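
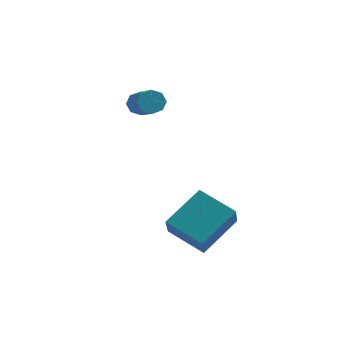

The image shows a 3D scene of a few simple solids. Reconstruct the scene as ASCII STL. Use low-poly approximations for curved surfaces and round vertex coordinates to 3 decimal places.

solid 
facet normal -0.419 -0.716 -0.558
outer loop
vertex 2.116 -2.777 -2.888
vertex 0.481 -2.384 -2.164
vertex 1.865 -1.761 -4.004
endloop
endfacet
facet normal 0.893 -0.215 -0.396
outer loop
vertex 2.759 -0.236 -2.816
vertex 2.116 -2.777 -2.888
vertex 1.865 -1.761 -4.004
endloop
endfacet
facet normal -0.419 -0.716 -0.558
outer loop
vertex 1.865 -1.761 -4.004
vertex 0.481 -2.384 -2.164
vertex 0.231 -1.368 -3.28
endloop
endfacet
facet normal -0.163 0.664 -0.730
outer loop
vertex 0.231 -1.368 -3.28
vertex 2.759 -0.236 -2.816
vertex 1.865 -1.761 -4.004
endloop
endfacet
facet normal 0.163 -0.664 0.730
outer loop
vertex 2.116 -2.777 -2.888
vertex 1.375 -0.859 -0.976
vertex 0.481 -2.384 -2.164
endloop
endfacet
facet normal 0.893 -0.215 -0.396
outer loop
vertex 3.009 -1.252 -1.7
vertex 2.116 -2.777 -2.888
vertex 2.759 -0.236 -2.816
endloop
endfacet
facet normal 0.164 -0.664 0.730
outer loop
vertex 3.009 -1.252 -1.7
vertex 1.375 -0.859 -0.976
vertex 2.116 -2.777 -2.888
endloop
endfacet
facet normal -0.893 0.215 0.396
outer loop
vertex 0.481 -2.384 -2.164
vertex 1.375 -0.859 -0.976
vertex 0.231 -1.368 -3.28
endloop
endfacet
facet normal -0.163 0.664 -0.730
outer loop
vertex 1.124 0.157 -2.092
vertex 2.759 -0.236 -2.816
vertex 0.231 -1.368 -3.28
endloop
endfacet
facet normal -0.893 0.214 0.396
outer loop
vertex 0.231 -1.368 -3.28
vertex 1.375 -0.859 -0.976
vertex 1.124 0.157 -2.092
endloop
endfacet
facet normal 0.419 0.716 0.558
outer loop
vertex 1.124 0.157 -2.092
vertex 3.009 -1.252 -1.7
vertex 2.759 -0.236 -2.816
endloop
endfacet
facet normal 0.419 0.716 0.558
outer loop
vertex 1.375 -0.859 -0.976
vertex 3.009 -1.252 -1.7
vertex 1.124 0.157 -2.092
endloop
endfacet
facet normal -0.522 0.728 -0.445
outer loop
vertex -2.221 3.532 0.937
vertex -2.674 3.472 1.371
vertex -2.149 3.817 1.319
endloop
endfacet
facet normal 0.840 0.347 -0.417
outer loop
vertex -2.221 3.532 0.937
vertex -2.149 3.817 1.319
vertex -1.214 2.127 1.794
endloop
endfacet
facet normal 0.839 0.347 -0.419
outer loop
vertex -1.214 2.127 1.794
vertex -2.149 3.817 1.319
vertex -1.141 2.412 2.176
endloop
endfacet
facet normal 0.522 -0.728 0.444
outer loop
vertex -1.214 2.127 1.794
vertex -1.141 2.412 2.176
vertex -1.666 2.068 2.229
endloop
endfacet
facet normal -0.522 0.728 -0.445
outer loop
vertex -2.149 3.817 1.319
vertex -2.674 3.472 1.371
vertex -2.384 3.9 1.731
endloop
endfacet
facet normal 0.699 0.664 0.265
outer loop
vertex -2.149 3.817 1.319
vertex -2.384 3.9 1.731
vertex -1.141 2.412 2.176
endloop
endfacet
facet normal 0.700 0.664 0.265
outer loop
vertex -1.141 2.412 2.176
vertex -2.384 3.9 1.731
vertex -1.376 2.495 2.589
endloop
endfacet
facet normal 0.522 -0.729 0.443
outer loop
vertex -1.141 2.412 2.176
vertex -1.376 2.495 2.589
vertex -1.666 2.068 2.229
endloop
endfacet
facet normal -0.522 0.728 -0.445
outer loop
vertex -2.384 3.9 1.731
vertex -2.674 3.472 1.371
vertex -2.789 3.733 1.933
endloop
endfacet
facet normal 0.151 0.592 0.792
outer loop
vertex -2.384 3.9 1.731
vertex -2.789 3.733 1.933
vertex -1.376 2.495 2.589
endloop
endfacet
facet normal 0.151 0.592 0.792
outer loop
vertex -1.376 2.495 2.589
vertex -2.789 3.733 1.933
vertex -1.781 2.328 2.791
endloop
endfacet
facet normal 0.522 -0.729 0.444
outer loop
vertex -1.376 2.495 2.589
vertex -1.781 2.328 2.791
vertex -1.666 2.068 2.229
endloop
endfacet
facet normal -0.523 0.727 -0.445
outer loop
vertex -2.789 3.733 1.933
vertex -2.674 3.472 1.371
vertex -3.126 3.413 1.806
endloop
endfacet
facet normal -0.487 0.173 0.856
outer loop
vertex -2.789 3.733 1.933
vertex -3.126 3.413 1.806
vertex -1.781 2.328 2.791
endloop
endfacet
facet normal -0.488 0.173 0.856
outer loop
vertex -1.781 2.328 2.791
vertex -3.126 3.413 1.806
vertex -2.119 2.008 2.663
endloop
endfacet
facet normal 0.522 -0.729 0.444
outer loop
vertex -1.781 2.328 2.791
vertex -2.119 2.008 2.663
vertex -1.666 2.068 2.229
endloop
endfacet
facet normal -0.522 0.728 -0.444
outer loop
vertex -3.126 3.413 1.806
vertex -2.674 3.472 1.371
vertex -3.199 3.128 1.424
endloop
endfacet
facet normal -0.839 -0.346 0.419
outer loop
vertex -3.126 3.413 1.806
vertex -3.199 3.128 1.424
vertex -2.119 2.008 2.663
endloop
endfacet
facet normal -0.840 -0.348 0.418
outer loop
vertex -2.119 2.008 2.663
vertex -3.199 3.128 1.424
vertex -2.191 1.723 2.281
endloop
endfacet
facet normal 0.522 -0.728 0.445
outer loop
vertex -2.119 2.008 2.663
vertex -2.191 1.723 2.281
vertex -1.666 2.068 2.229
endloop
endfacet
facet normal -0.522 0.729 -0.443
outer loop
vertex -3.199 3.128 1.424
vertex -2.674 3.472 1.371
vertex -2.964 3.045 1.011
endloop
endfacet
facet normal -0.700 -0.664 -0.265
outer loop
vertex -3.199 3.128 1.424
vertex -2.964 3.045 1.011
vertex -2.191 1.723 2.281
endloop
endfacet
facet normal -0.699 -0.664 -0.265
outer loop
vertex -2.191 1.723 2.281
vertex -2.964 3.045 1.011
vertex -1.956 1.64 1.869
endloop
endfacet
facet normal 0.522 -0.728 0.445
outer loop
vertex -2.191 1.723 2.281
vertex -1.956 1.64 1.869
vertex -1.666 2.068 2.229
endloop
endfacet
facet normal -0.522 0.729 -0.444
outer loop
vertex -2.964 3.045 1.011
vertex -2.674 3.472 1.371
vertex -2.559 3.212 0.809
endloop
endfacet
facet normal -0.151 -0.592 -0.792
outer loop
vertex -2.964 3.045 1.011
vertex -2.559 3.212 0.809
vertex -1.956 1.64 1.869
endloop
endfacet
facet normal -0.151 -0.592 -0.792
outer loop
vertex -1.956 1.64 1.869
vertex -2.559 3.212 0.809
vertex -1.551 1.807 1.667
endloop
endfacet
facet normal 0.522 -0.728 0.445
outer loop
vertex -1.956 1.64 1.869
vertex -1.551 1.807 1.667
vertex -1.666 2.068 2.229
endloop
endfacet
facet normal -0.522 0.729 -0.444
outer loop
vertex -2.559 3.212 0.809
vertex -2.674 3.472 1.371
vertex -2.221 3.532 0.937
endloop
endfacet
facet normal 0.488 -0.173 -0.856
outer loop
vertex -2.559 3.212 0.809
vertex -2.221 3.532 0.937
vertex -1.551 1.807 1.667
endloop
endfacet
facet normal 0.487 -0.173 -0.856
outer loop
vertex -1.551 1.807 1.667
vertex -2.221 3.532 0.937
vertex -1.214 2.127 1.794
endloop
endfacet
facet normal 0.523 -0.727 0.445
outer loop
vertex -1.551 1.807 1.667
vertex -1.214 2.127 1.794
vertex -1.666 2.068 2.229
endloop
endfacet

endsolid


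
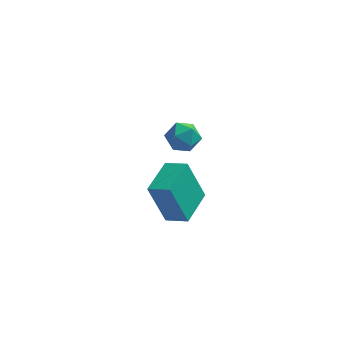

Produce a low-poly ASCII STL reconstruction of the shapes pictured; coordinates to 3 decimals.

solid 
facet normal -0.809 0.465 0.359
outer loop
vertex 2.16 1.157 1.127
vertex 1.815 0.469 1.24
vertex 2.247 0.785 1.805
endloop
endfacet
facet normal -0.218 0.843 0.491
outer loop
vertex 2.16 1.157 1.127
vertex 2.247 0.785 1.805
vertex 2.857 1.136 1.473
endloop
endfacet
facet normal 0.096 0.986 -0.134
outer loop
vertex 2.16 1.157 1.127
vertex 2.857 1.136 1.473
vertex 2.802 1.037 0.704
endloop
endfacet
facet normal -0.300 0.696 -0.652
outer loop
vertex 2.16 1.157 1.127
vertex 2.802 1.037 0.704
vertex 2.158 0.625 0.56
endloop
endfacet
facet normal -0.860 0.374 -0.348
outer loop
vertex 2.16 1.157 1.127
vertex 2.158 0.625 0.56
vertex 1.815 0.469 1.24
endloop
endfacet
facet normal 0.225 0.434 0.872
outer loop
vertex 2.857 1.136 1.473
vertex 2.247 0.785 1.805
vertex 2.942 0.435 1.8
endloop
endfacet
facet normal -0.731 -0.178 0.659
outer loop
vertex 2.247 0.785 1.805
vertex 1.815 0.469 1.24
vertex 2.298 0.023 1.656
endloop
endfacet
facet normal -0.813 -0.324 -0.484
outer loop
vertex 1.815 0.469 1.24
vertex 2.158 0.625 0.56
vertex 2.243 -0.076 0.887
endloop
endfacet
facet normal 0.092 0.197 -0.976
outer loop
vertex 2.158 0.625 0.56
vertex 2.802 1.037 0.704
vertex 2.853 0.275 0.555
endloop
endfacet
facet normal 0.733 0.666 -0.138
outer loop
vertex 2.802 1.037 0.704
vertex 2.857 1.136 1.473
vertex 3.285 0.591 1.12
endloop
endfacet
facet normal 0.300 -0.696 0.652
outer loop
vertex 2.94 -0.097 1.233
vertex 2.942 0.435 1.8
vertex 2.298 0.023 1.656
endloop
endfacet
facet normal -0.096 -0.986 0.134
outer loop
vertex 2.94 -0.097 1.233
vertex 2.298 0.023 1.656
vertex 2.243 -0.076 0.887
endloop
endfacet
facet normal 0.218 -0.843 -0.491
outer loop
vertex 2.94 -0.097 1.233
vertex 2.243 -0.076 0.887
vertex 2.853 0.275 0.555
endloop
endfacet
facet normal 0.809 -0.465 -0.359
outer loop
vertex 2.94 -0.097 1.233
vertex 2.853 0.275 0.555
vertex 3.285 0.591 1.12
endloop
endfacet
facet normal 0.860 -0.374 0.348
outer loop
vertex 2.94 -0.097 1.233
vertex 3.285 0.591 1.12
vertex 2.942 0.435 1.8
endloop
endfacet
facet normal -0.092 -0.197 0.976
outer loop
vertex 2.298 0.023 1.656
vertex 2.942 0.435 1.8
vertex 2.247 0.785 1.805
endloop
endfacet
facet normal -0.733 -0.666 0.138
outer loop
vertex 2.243 -0.076 0.887
vertex 2.298 0.023 1.656
vertex 1.815 0.469 1.24
endloop
endfacet
facet normal -0.225 -0.434 -0.872
outer loop
vertex 2.853 0.275 0.555
vertex 2.243 -0.076 0.887
vertex 2.158 0.625 0.56
endloop
endfacet
facet normal 0.731 0.178 -0.659
outer loop
vertex 3.285 0.591 1.12
vertex 2.853 0.275 0.555
vertex 2.802 1.037 0.704
endloop
endfacet
facet normal 0.813 0.324 0.484
outer loop
vertex 2.942 0.435 1.8
vertex 3.285 0.591 1.12
vertex 2.857 1.136 1.473
endloop
endfacet
facet normal -0.900 0.282 -0.332
outer loop
vertex 1.024 1.12 -2.913
vertex 1.497 2.838 -2.735
vertex 1.76 1.125 -4.901
endloop
endfacet
facet normal -0.265 -0.959 -0.100
outer loop
vertex 2.723 0.822 -4.545
vertex 1.024 1.12 -2.913
vertex 1.76 1.125 -4.901
endloop
endfacet
facet normal -0.900 0.282 -0.333
outer loop
vertex 1.76 1.125 -4.901
vertex 1.497 2.838 -2.735
vertex 2.233 2.842 -4.723
endloop
endfacet
facet normal 0.347 0.002 -0.938
outer loop
vertex 2.233 2.842 -4.723
vertex 2.723 0.822 -4.545
vertex 1.76 1.125 -4.901
endloop
endfacet
facet normal -0.347 -0.002 0.938
outer loop
vertex 1.024 1.12 -2.913
vertex 2.46 2.535 -2.379
vertex 1.497 2.838 -2.735
endloop
endfacet
facet normal -0.264 -0.959 -0.100
outer loop
vertex 1.987 0.818 -2.557
vertex 1.024 1.12 -2.913
vertex 2.723 0.822 -4.545
endloop
endfacet
facet normal -0.347 -0.002 0.938
outer loop
vertex 1.987 0.818 -2.557
vertex 2.46 2.535 -2.379
vertex 1.024 1.12 -2.913
endloop
endfacet
facet normal 0.265 0.959 0.100
outer loop
vertex 1.497 2.838 -2.735
vertex 2.46 2.535 -2.379
vertex 2.233 2.842 -4.723
endloop
endfacet
facet normal 0.347 0.002 -0.938
outer loop
vertex 3.196 2.54 -4.367
vertex 2.723 0.822 -4.545
vertex 2.233 2.842 -4.723
endloop
endfacet
facet normal 0.264 0.959 0.100
outer loop
vertex 2.233 2.842 -4.723
vertex 2.46 2.535 -2.379
vertex 3.196 2.54 -4.367
endloop
endfacet
facet normal 0.900 -0.282 0.333
outer loop
vertex 3.196 2.54 -4.367
vertex 1.987 0.818 -2.557
vertex 2.723 0.822 -4.545
endloop
endfacet
facet normal 0.900 -0.282 0.332
outer loop
vertex 2.46 2.535 -2.379
vertex 1.987 0.818 -2.557
vertex 3.196 2.54 -4.367
endloop
endfacet

endsolid


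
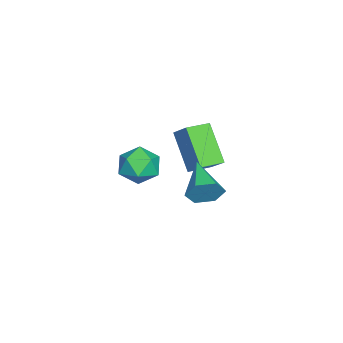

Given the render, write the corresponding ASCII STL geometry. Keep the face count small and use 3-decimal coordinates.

solid 
facet normal -0.288 0.551 0.783
outer loop
vertex -2.571 0.771 -2.337
vertex -2.397 -0.011 -1.723
vertex -1.661 0.651 -1.918
endloop
endfacet
facet normal 0.000 0.961 0.275
outer loop
vertex -2.571 0.771 -2.337
vertex -1.661 0.651 -1.918
vertex -1.739 0.928 -2.886
endloop
endfacet
facet normal -0.377 0.868 -0.323
outer loop
vertex -2.571 0.771 -2.337
vertex -1.739 0.928 -2.886
vertex -2.524 0.437 -3.288
endloop
endfacet
facet normal -0.898 0.399 -0.185
outer loop
vertex -2.571 0.771 -2.337
vertex -2.524 0.437 -3.288
vertex -2.93 -0.144 -2.569
endloop
endfacet
facet normal -0.842 0.204 0.499
outer loop
vertex -2.571 0.771 -2.337
vertex -2.93 -0.144 -2.569
vertex -2.397 -0.011 -1.723
endloop
endfacet
facet normal 0.664 0.731 0.156
outer loop
vertex -1.739 0.928 -2.886
vertex -1.661 0.651 -1.918
vertex -1.05 0.244 -2.611
endloop
endfacet
facet normal 0.199 0.067 0.978
outer loop
vertex -1.661 0.651 -1.918
vertex -2.397 -0.011 -1.723
vertex -1.456 -0.337 -1.892
endloop
endfacet
facet normal -0.698 -0.495 0.518
outer loop
vertex -2.397 -0.011 -1.723
vertex -2.93 -0.144 -2.569
vertex -2.241 -0.828 -2.294
endloop
endfacet
facet normal -0.788 -0.179 -0.589
outer loop
vertex -2.93 -0.144 -2.569
vertex -2.524 0.437 -3.288
vertex -2.319 -0.551 -3.262
endloop
endfacet
facet normal 0.054 0.579 -0.814
outer loop
vertex -2.524 0.437 -3.288
vertex -1.739 0.928 -2.886
vertex -1.583 0.111 -3.457
endloop
endfacet
facet normal 0.898 -0.399 0.185
outer loop
vertex -1.409 -0.671 -2.843
vertex -1.05 0.244 -2.611
vertex -1.456 -0.337 -1.892
endloop
endfacet
facet normal 0.377 -0.868 0.323
outer loop
vertex -1.409 -0.671 -2.843
vertex -1.456 -0.337 -1.892
vertex -2.241 -0.828 -2.294
endloop
endfacet
facet normal -0.000 -0.961 -0.275
outer loop
vertex -1.409 -0.671 -2.843
vertex -2.241 -0.828 -2.294
vertex -2.319 -0.551 -3.262
endloop
endfacet
facet normal 0.288 -0.551 -0.783
outer loop
vertex -1.409 -0.671 -2.843
vertex -2.319 -0.551 -3.262
vertex -1.583 0.111 -3.457
endloop
endfacet
facet normal 0.842 -0.204 -0.499
outer loop
vertex -1.409 -0.671 -2.843
vertex -1.583 0.111 -3.457
vertex -1.05 0.244 -2.611
endloop
endfacet
facet normal 0.788 0.179 0.589
outer loop
vertex -1.456 -0.337 -1.892
vertex -1.05 0.244 -2.611
vertex -1.661 0.651 -1.918
endloop
endfacet
facet normal -0.054 -0.579 0.814
outer loop
vertex -2.241 -0.828 -2.294
vertex -1.456 -0.337 -1.892
vertex -2.397 -0.011 -1.723
endloop
endfacet
facet normal -0.664 -0.731 -0.156
outer loop
vertex -2.319 -0.551 -3.262
vertex -2.241 -0.828 -2.294
vertex -2.93 -0.144 -2.569
endloop
endfacet
facet normal -0.199 -0.067 -0.978
outer loop
vertex -1.583 0.111 -3.457
vertex -2.319 -0.551 -3.262
vertex -2.524 0.437 -3.288
endloop
endfacet
facet normal 0.698 0.495 -0.518
outer loop
vertex -1.05 0.244 -2.611
vertex -1.583 0.111 -3.457
vertex -1.739 0.928 -2.886
endloop
endfacet
facet normal -0.694 0.713 -0.099
outer loop
vertex -4.094 2.551 -1.011
vertex -2.982 3.419 -2.567
vertex -4.664 1.888 -1.788
endloop
endfacet
facet normal -0.530 -0.413 0.741
outer loop
vertex -3.858 1.061 -1.673
vertex -4.094 2.551 -1.011
vertex -4.664 1.888 -1.788
endloop
endfacet
facet normal -0.695 0.713 -0.099
outer loop
vertex -4.664 1.888 -1.788
vertex -2.982 3.419 -2.567
vertex -3.552 2.755 -3.344
endloop
endfacet
facet normal -0.487 -0.567 -0.664
outer loop
vertex -3.552 2.755 -3.344
vertex -3.858 1.061 -1.673
vertex -4.664 1.888 -1.788
endloop
endfacet
facet normal 0.487 0.567 0.664
outer loop
vertex -4.094 2.551 -1.011
vertex -2.176 2.592 -2.452
vertex -2.982 3.419 -2.567
endloop
endfacet
facet normal -0.529 -0.413 0.741
outer loop
vertex -3.288 1.725 -0.896
vertex -4.094 2.551 -1.011
vertex -3.858 1.061 -1.673
endloop
endfacet
facet normal 0.487 0.567 0.664
outer loop
vertex -3.288 1.725 -0.896
vertex -2.176 2.592 -2.452
vertex -4.094 2.551 -1.011
endloop
endfacet
facet normal 0.529 0.413 -0.741
outer loop
vertex -2.982 3.419 -2.567
vertex -2.176 2.592 -2.452
vertex -3.552 2.755 -3.344
endloop
endfacet
facet normal -0.487 -0.567 -0.664
outer loop
vertex -2.746 1.929 -3.229
vertex -3.858 1.061 -1.673
vertex -3.552 2.755 -3.344
endloop
endfacet
facet normal 0.529 0.413 -0.741
outer loop
vertex -3.552 2.755 -3.344
vertex -2.176 2.592 -2.452
vertex -2.746 1.929 -3.229
endloop
endfacet
facet normal 0.695 -0.712 0.099
outer loop
vertex -2.746 1.929 -3.229
vertex -3.288 1.725 -0.896
vertex -3.858 1.061 -1.673
endloop
endfacet
facet normal 0.694 -0.713 0.099
outer loop
vertex -2.176 2.592 -2.452
vertex -3.288 1.725 -0.896
vertex -2.746 1.929 -3.229
endloop
endfacet
facet normal 0.871 0.373 -0.319
outer loop
vertex 2.1 3.309 -0.441
vertex 1.729 3.621 -1.09
vertex 1.791 4.057 -0.41
endloop
endfacet
facet normal -0.015 -0.048 0.999
outer loop
vertex 2.1 3.309 -0.441
vertex 1.791 4.057 -0.41
vertex 0.091 2.919 -0.49
endloop
endfacet
facet normal 0.872 0.373 -0.318
outer loop
vertex 1.791 4.057 -0.41
vertex 1.729 3.621 -1.09
vertex 1.42 4.369 -1.06
endloop
endfacet
facet normal -0.470 0.661 0.585
outer loop
vertex 1.791 4.057 -0.41
vertex 1.42 4.369 -1.06
vertex 0.091 2.919 -0.49
endloop
endfacet
facet normal 0.871 0.373 -0.319
outer loop
vertex 1.42 4.369 -1.06
vertex 1.729 3.621 -1.09
vertex 1.358 3.932 -1.739
endloop
endfacet
facet normal -0.759 0.577 -0.302
outer loop
vertex 1.42 4.369 -1.06
vertex 1.358 3.932 -1.739
vertex 0.091 2.919 -0.49
endloop
endfacet
facet normal 0.871 0.373 -0.319
outer loop
vertex 1.358 3.932 -1.739
vertex 1.729 3.621 -1.09
vertex 1.667 3.184 -1.769
endloop
endfacet
facet normal -0.594 -0.214 -0.776
outer loop
vertex 1.358 3.932 -1.739
vertex 1.667 3.184 -1.769
vertex 0.091 2.919 -0.49
endloop
endfacet
facet normal 0.871 0.373 -0.319
outer loop
vertex 1.667 3.184 -1.769
vertex 1.729 3.621 -1.09
vertex 2.038 2.873 -1.12
endloop
endfacet
facet normal -0.139 -0.922 -0.362
outer loop
vertex 1.667 3.184 -1.769
vertex 2.038 2.873 -1.12
vertex 0.091 2.919 -0.49
endloop
endfacet
facet normal 0.871 0.373 -0.319
outer loop
vertex 2.038 2.873 -1.12
vertex 1.729 3.621 -1.09
vertex 2.1 3.309 -0.441
endloop
endfacet
facet normal 0.150 -0.838 0.524
outer loop
vertex 2.038 2.873 -1.12
vertex 2.1 3.309 -0.441
vertex 0.091 2.919 -0.49
endloop
endfacet

endsolid


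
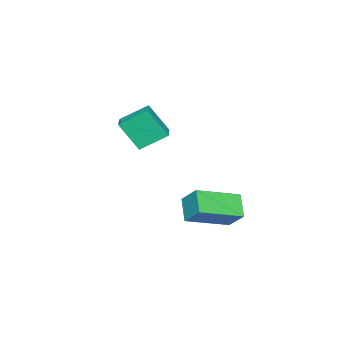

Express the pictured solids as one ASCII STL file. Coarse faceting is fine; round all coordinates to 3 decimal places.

solid 
facet normal -0.556 -0.463 0.690
outer loop
vertex -1.528 0.728 -1.769
vertex -3.157 1.805 -2.36
vertex -1.797 -0.105 -2.545
endloop
endfacet
facet normal 0.798 -0.528 0.290
outer loop
vertex -1.123 0.455 -3.38
vertex -1.528 0.728 -1.769
vertex -1.797 -0.105 -2.545
endloop
endfacet
facet normal -0.557 -0.463 0.689
outer loop
vertex -1.797 -0.105 -2.545
vertex -3.157 1.805 -2.36
vertex -3.425 0.972 -3.137
endloop
endfacet
facet normal -0.230 -0.712 -0.663
outer loop
vertex -3.425 0.972 -3.137
vertex -1.123 0.455 -3.38
vertex -1.797 -0.105 -2.545
endloop
endfacet
facet normal 0.230 0.712 0.663
outer loop
vertex -1.528 0.728 -1.769
vertex -2.483 2.365 -3.195
vertex -3.157 1.805 -2.36
endloop
endfacet
facet normal 0.798 -0.528 0.290
outer loop
vertex -0.855 1.288 -2.603
vertex -1.528 0.728 -1.769
vertex -1.123 0.455 -3.38
endloop
endfacet
facet normal 0.230 0.712 0.664
outer loop
vertex -0.855 1.288 -2.603
vertex -2.483 2.365 -3.195
vertex -1.528 0.728 -1.769
endloop
endfacet
facet normal -0.798 0.528 -0.290
outer loop
vertex -3.157 1.805 -2.36
vertex -2.483 2.365 -3.195
vertex -3.425 0.972 -3.137
endloop
endfacet
facet normal -0.230 -0.712 -0.664
outer loop
vertex -2.752 1.532 -3.971
vertex -1.123 0.455 -3.38
vertex -3.425 0.972 -3.137
endloop
endfacet
facet normal -0.798 0.528 -0.290
outer loop
vertex -3.425 0.972 -3.137
vertex -2.483 2.365 -3.195
vertex -2.752 1.532 -3.971
endloop
endfacet
facet normal 0.557 0.464 -0.689
outer loop
vertex -2.752 1.532 -3.971
vertex -0.855 1.288 -2.603
vertex -1.123 0.455 -3.38
endloop
endfacet
facet normal 0.557 0.463 -0.690
outer loop
vertex -2.483 2.365 -3.195
vertex -0.855 1.288 -2.603
vertex -2.752 1.532 -3.971
endloop
endfacet
facet normal -0.503 0.682 0.530
outer loop
vertex -4.554 -3.428 1.122
vertex -3.403 -2.728 1.314
vertex -4.837 -2.597 -0.215
endloop
endfacet
facet normal -0.846 -0.515 -0.141
outer loop
vertex -4.117 -3.572 -0.974
vertex -4.554 -3.428 1.122
vertex -4.837 -2.597 -0.215
endloop
endfacet
facet normal -0.503 0.682 0.530
outer loop
vertex -4.837 -2.597 -0.215
vertex -3.403 -2.728 1.314
vertex -3.686 -1.897 -0.024
endloop
endfacet
facet normal -0.177 0.520 -0.836
outer loop
vertex -3.686 -1.897 -0.024
vertex -4.117 -3.572 -0.974
vertex -4.837 -2.597 -0.215
endloop
endfacet
facet normal 0.177 -0.520 0.836
outer loop
vertex -4.554 -3.428 1.122
vertex -2.683 -3.703 0.555
vertex -3.403 -2.728 1.314
endloop
endfacet
facet normal -0.846 -0.515 -0.141
outer loop
vertex -3.834 -4.403 0.364
vertex -4.554 -3.428 1.122
vertex -4.117 -3.572 -0.974
endloop
endfacet
facet normal 0.177 -0.519 0.836
outer loop
vertex -3.834 -4.403 0.364
vertex -2.683 -3.703 0.555
vertex -4.554 -3.428 1.122
endloop
endfacet
facet normal 0.846 0.515 0.141
outer loop
vertex -3.403 -2.728 1.314
vertex -2.683 -3.703 0.555
vertex -3.686 -1.897 -0.024
endloop
endfacet
facet normal -0.177 0.520 -0.836
outer loop
vertex -2.966 -2.872 -0.782
vertex -4.117 -3.572 -0.974
vertex -3.686 -1.897 -0.024
endloop
endfacet
facet normal 0.846 0.515 0.141
outer loop
vertex -3.686 -1.897 -0.024
vertex -2.683 -3.703 0.555
vertex -2.966 -2.872 -0.782
endloop
endfacet
facet normal 0.503 -0.682 -0.530
outer loop
vertex -2.966 -2.872 -0.782
vertex -3.834 -4.403 0.364
vertex -4.117 -3.572 -0.974
endloop
endfacet
facet normal 0.503 -0.682 -0.531
outer loop
vertex -2.683 -3.703 0.555
vertex -3.834 -4.403 0.364
vertex -2.966 -2.872 -0.782
endloop
endfacet

endsolid


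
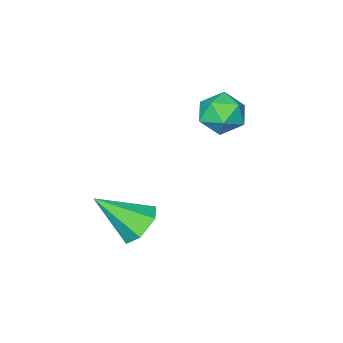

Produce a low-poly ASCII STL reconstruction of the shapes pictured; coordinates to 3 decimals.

solid 
facet normal 0.028 0.973 0.231
outer loop
vertex -1.35 2.109 -0.875
vertex -1.299 1.914 -0.059
vertex -0.598 2.002 -0.515
endloop
endfacet
facet normal 0.318 0.855 -0.410
outer loop
vertex -1.35 2.109 -0.875
vertex -0.598 2.002 -0.515
vertex -0.745 1.689 -1.282
endloop
endfacet
facet normal -0.175 0.544 -0.821
outer loop
vertex -1.35 2.109 -0.875
vertex -0.745 1.689 -1.282
vertex -1.537 1.407 -1.3
endloop
endfacet
facet normal -0.769 0.468 -0.435
outer loop
vertex -1.35 2.109 -0.875
vertex -1.537 1.407 -1.3
vertex -1.88 1.546 -0.544
endloop
endfacet
facet normal -0.645 0.734 0.216
outer loop
vertex -1.35 2.109 -0.875
vertex -1.88 1.546 -0.544
vertex -1.299 1.914 -0.059
endloop
endfacet
facet normal 0.858 0.396 -0.326
outer loop
vertex -0.745 1.689 -1.282
vertex -0.598 2.002 -0.515
vertex -0.32 1.234 -0.716
endloop
endfacet
facet normal 0.389 0.587 0.710
outer loop
vertex -0.598 2.002 -0.515
vertex -1.299 1.914 -0.059
vertex -0.663 1.373 0.04
endloop
endfacet
facet normal -0.699 0.200 0.686
outer loop
vertex -1.299 1.914 -0.059
vertex -1.88 1.546 -0.544
vertex -1.455 1.091 0.022
endloop
endfacet
facet normal -0.901 -0.230 -0.367
outer loop
vertex -1.88 1.546 -0.544
vertex -1.537 1.407 -1.3
vertex -1.602 0.778 -0.745
endloop
endfacet
facet normal 0.061 -0.109 -0.992
outer loop
vertex -1.537 1.407 -1.3
vertex -0.745 1.689 -1.282
vertex -0.901 0.866 -1.201
endloop
endfacet
facet normal 0.769 -0.468 0.435
outer loop
vertex -0.85 0.671 -0.385
vertex -0.32 1.234 -0.716
vertex -0.663 1.373 0.04
endloop
endfacet
facet normal 0.175 -0.544 0.821
outer loop
vertex -0.85 0.671 -0.385
vertex -0.663 1.373 0.04
vertex -1.455 1.091 0.022
endloop
endfacet
facet normal -0.318 -0.855 0.410
outer loop
vertex -0.85 0.671 -0.385
vertex -1.455 1.091 0.022
vertex -1.602 0.778 -0.745
endloop
endfacet
facet normal -0.028 -0.973 -0.231
outer loop
vertex -0.85 0.671 -0.385
vertex -1.602 0.778 -0.745
vertex -0.901 0.866 -1.201
endloop
endfacet
facet normal 0.645 -0.734 -0.216
outer loop
vertex -0.85 0.671 -0.385
vertex -0.901 0.866 -1.201
vertex -0.32 1.234 -0.716
endloop
endfacet
facet normal 0.901 0.230 0.367
outer loop
vertex -0.663 1.373 0.04
vertex -0.32 1.234 -0.716
vertex -0.598 2.002 -0.515
endloop
endfacet
facet normal -0.061 0.109 0.992
outer loop
vertex -1.455 1.091 0.022
vertex -0.663 1.373 0.04
vertex -1.299 1.914 -0.059
endloop
endfacet
facet normal -0.858 -0.396 0.326
outer loop
vertex -1.602 0.778 -0.745
vertex -1.455 1.091 0.022
vertex -1.88 1.546 -0.544
endloop
endfacet
facet normal -0.389 -0.587 -0.710
outer loop
vertex -0.901 0.866 -1.201
vertex -1.602 0.778 -0.745
vertex -1.537 1.407 -1.3
endloop
endfacet
facet normal 0.699 -0.200 -0.686
outer loop
vertex -0.32 1.234 -0.716
vertex -0.901 0.866 -1.201
vertex -0.745 1.689 -1.282
endloop
endfacet
facet normal -0.534 0.576 -0.619
outer loop
vertex 2.721 2.07 -3.985
vertex 2.189 1.479 -4.076
vertex 2.093 2.017 -3.492
endloop
endfacet
facet normal 0.485 0.553 0.678
outer loop
vertex 2.721 2.07 -3.985
vertex 2.093 2.017 -3.492
vertex 3.151 0.441 -2.964
endloop
endfacet
facet normal -0.533 0.577 -0.619
outer loop
vertex 2.093 2.017 -3.492
vertex 2.189 1.479 -4.076
vertex 1.561 1.426 -3.584
endloop
endfacet
facet normal -0.296 0.119 0.948
outer loop
vertex 2.093 2.017 -3.492
vertex 1.561 1.426 -3.584
vertex 3.151 0.441 -2.964
endloop
endfacet
facet normal -0.534 0.576 -0.619
outer loop
vertex 1.561 1.426 -3.584
vertex 2.189 1.479 -4.076
vertex 1.658 0.888 -4.168
endloop
endfacet
facet normal -0.589 -0.641 0.492
outer loop
vertex 1.561 1.426 -3.584
vertex 1.658 0.888 -4.168
vertex 3.151 0.441 -2.964
endloop
endfacet
facet normal -0.534 0.576 -0.619
outer loop
vertex 1.658 0.888 -4.168
vertex 2.189 1.479 -4.076
vertex 2.286 0.941 -4.661
endloop
endfacet
facet normal -0.101 -0.967 -0.233
outer loop
vertex 1.658 0.888 -4.168
vertex 2.286 0.941 -4.661
vertex 3.151 0.441 -2.964
endloop
endfacet
facet normal -0.534 0.576 -0.619
outer loop
vertex 2.286 0.941 -4.661
vertex 2.189 1.479 -4.076
vertex 2.817 1.532 -4.569
endloop
endfacet
facet normal 0.680 -0.533 -0.504
outer loop
vertex 2.286 0.941 -4.661
vertex 2.817 1.532 -4.569
vertex 3.151 0.441 -2.964
endloop
endfacet
facet normal -0.534 0.576 -0.619
outer loop
vertex 2.817 1.532 -4.569
vertex 2.189 1.479 -4.076
vertex 2.721 2.07 -3.985
endloop
endfacet
facet normal 0.973 0.226 -0.049
outer loop
vertex 2.817 1.532 -4.569
vertex 2.721 2.07 -3.985
vertex 3.151 0.441 -2.964
endloop
endfacet

endsolid


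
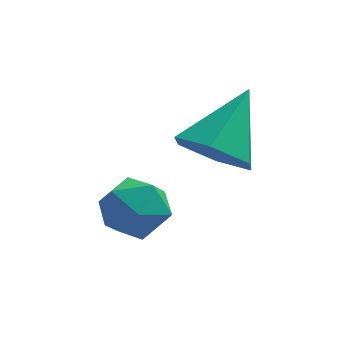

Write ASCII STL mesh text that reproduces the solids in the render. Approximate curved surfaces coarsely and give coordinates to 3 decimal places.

solid 
facet normal -0.137 0.243 0.960
outer loop
vertex -2.867 -0.332 2.203
vertex -3.174 -1.101 2.354
vertex -2.35 -0.954 2.434
endloop
endfacet
facet normal 0.416 0.600 0.684
outer loop
vertex -2.867 -0.332 2.203
vertex -2.35 -0.954 2.434
vertex -2.12 -0.42 1.826
endloop
endfacet
facet normal 0.178 0.976 0.125
outer loop
vertex -2.867 -0.332 2.203
vertex -2.12 -0.42 1.826
vertex -2.803 -0.237 1.37
endloop
endfacet
facet normal -0.521 0.852 0.057
outer loop
vertex -2.867 -0.332 2.203
vertex -2.803 -0.237 1.37
vertex -3.454 -0.657 1.696
endloop
endfacet
facet normal -0.716 0.398 0.573
outer loop
vertex -2.867 -0.332 2.203
vertex -3.454 -0.657 1.696
vertex -3.174 -1.101 2.354
endloop
endfacet
facet normal 0.888 0.122 0.443
outer loop
vertex -2.12 -0.42 1.826
vertex -2.35 -0.954 2.434
vertex -1.966 -1.243 1.744
endloop
endfacet
facet normal -0.005 -0.455 0.890
outer loop
vertex -2.35 -0.954 2.434
vertex -3.174 -1.101 2.354
vertex -2.617 -1.663 2.07
endloop
endfacet
facet normal -0.943 -0.203 0.264
outer loop
vertex -3.174 -1.101 2.354
vertex -3.454 -0.657 1.696
vertex -3.3 -1.48 1.614
endloop
endfacet
facet normal -0.627 0.529 -0.571
outer loop
vertex -3.454 -0.657 1.696
vertex -2.803 -0.237 1.37
vertex -3.07 -0.946 1.006
endloop
endfacet
facet normal 0.503 0.731 -0.460
outer loop
vertex -2.803 -0.237 1.37
vertex -2.12 -0.42 1.826
vertex -2.246 -0.799 1.086
endloop
endfacet
facet normal 0.521 -0.852 -0.057
outer loop
vertex -2.553 -1.568 1.237
vertex -1.966 -1.243 1.744
vertex -2.617 -1.663 2.07
endloop
endfacet
facet normal -0.178 -0.976 -0.125
outer loop
vertex -2.553 -1.568 1.237
vertex -2.617 -1.663 2.07
vertex -3.3 -1.48 1.614
endloop
endfacet
facet normal -0.416 -0.600 -0.684
outer loop
vertex -2.553 -1.568 1.237
vertex -3.3 -1.48 1.614
vertex -3.07 -0.946 1.006
endloop
endfacet
facet normal 0.137 -0.243 -0.960
outer loop
vertex -2.553 -1.568 1.237
vertex -3.07 -0.946 1.006
vertex -2.246 -0.799 1.086
endloop
endfacet
facet normal 0.716 -0.398 -0.573
outer loop
vertex -2.553 -1.568 1.237
vertex -2.246 -0.799 1.086
vertex -1.966 -1.243 1.744
endloop
endfacet
facet normal 0.627 -0.529 0.571
outer loop
vertex -2.617 -1.663 2.07
vertex -1.966 -1.243 1.744
vertex -2.35 -0.954 2.434
endloop
endfacet
facet normal -0.503 -0.731 0.460
outer loop
vertex -3.3 -1.48 1.614
vertex -2.617 -1.663 2.07
vertex -3.174 -1.101 2.354
endloop
endfacet
facet normal -0.888 -0.122 -0.443
outer loop
vertex -3.07 -0.946 1.006
vertex -3.3 -1.48 1.614
vertex -3.454 -0.657 1.696
endloop
endfacet
facet normal 0.005 0.455 -0.890
outer loop
vertex -2.246 -0.799 1.086
vertex -3.07 -0.946 1.006
vertex -2.803 -0.237 1.37
endloop
endfacet
facet normal 0.943 0.203 -0.264
outer loop
vertex -1.966 -1.243 1.744
vertex -2.246 -0.799 1.086
vertex -2.12 -0.42 1.826
endloop
endfacet
facet normal -0.416 -0.640 -0.646
outer loop
vertex -0.317 0.611 1.721
vertex -1.119 0.582 2.266
vertex -1.037 1.241 1.56
endloop
endfacet
facet normal 0.650 0.637 -0.415
outer loop
vertex -0.317 0.611 1.721
vertex -1.037 1.241 1.56
vertex -0.341 1.778 3.474
endloop
endfacet
facet normal -0.416 -0.640 -0.646
outer loop
vertex -1.037 1.241 1.56
vertex -1.119 0.582 2.266
vertex -1.838 1.212 2.105
endloop
endfacet
facet normal -0.175 0.963 -0.206
outer loop
vertex -1.037 1.241 1.56
vertex -1.838 1.212 2.105
vertex -0.341 1.778 3.474
endloop
endfacet
facet normal -0.416 -0.640 -0.646
outer loop
vertex -1.838 1.212 2.105
vertex -1.119 0.582 2.266
vertex -1.92 0.552 2.811
endloop
endfacet
facet normal -0.656 0.588 0.474
outer loop
vertex -1.838 1.212 2.105
vertex -1.92 0.552 2.811
vertex -0.341 1.778 3.474
endloop
endfacet
facet normal -0.416 -0.640 -0.646
outer loop
vertex -1.92 0.552 2.811
vertex -1.119 0.582 2.266
vertex -1.201 -0.078 2.972
endloop
endfacet
facet normal -0.310 -0.112 0.944
outer loop
vertex -1.92 0.552 2.811
vertex -1.201 -0.078 2.972
vertex -0.341 1.778 3.474
endloop
endfacet
facet normal -0.416 -0.640 -0.646
outer loop
vertex -1.201 -0.078 2.972
vertex -1.119 0.582 2.266
vertex -0.399 -0.049 2.427
endloop
endfacet
facet normal 0.516 -0.438 0.736
outer loop
vertex -1.201 -0.078 2.972
vertex -0.399 -0.049 2.427
vertex -0.341 1.778 3.474
endloop
endfacet
facet normal -0.416 -0.640 -0.646
outer loop
vertex -0.399 -0.049 2.427
vertex -1.119 0.582 2.266
vertex -0.317 0.611 1.721
endloop
endfacet
facet normal 0.996 -0.064 0.056
outer loop
vertex -0.399 -0.049 2.427
vertex -0.317 0.611 1.721
vertex -0.341 1.778 3.474
endloop
endfacet

endsolid


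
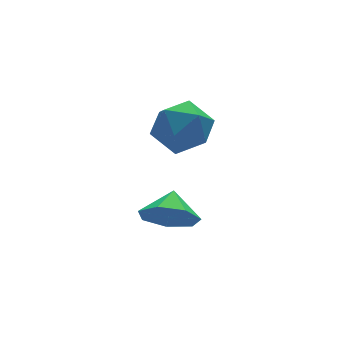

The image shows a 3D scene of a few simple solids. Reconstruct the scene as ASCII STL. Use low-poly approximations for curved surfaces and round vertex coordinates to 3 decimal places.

solid 
facet normal 0.088 0.028 0.996
outer loop
vertex 2.443 3.513 4.254
vertex 1.407 3.213 4.354
vertex 2.187 2.462 4.306
endloop
endfacet
facet normal 0.711 -0.139 0.689
outer loop
vertex 2.443 3.513 4.254
vertex 2.187 2.462 4.306
vertex 2.936 2.803 3.602
endloop
endfacet
facet normal 0.887 0.390 0.246
outer loop
vertex 2.443 3.513 4.254
vertex 2.936 2.803 3.602
vertex 2.62 3.764 3.216
endloop
endfacet
facet normal 0.373 0.885 0.278
outer loop
vertex 2.443 3.513 4.254
vertex 2.62 3.764 3.216
vertex 1.675 4.017 3.68
endloop
endfacet
facet normal -0.120 0.661 0.741
outer loop
vertex 2.443 3.513 4.254
vertex 1.675 4.017 3.68
vertex 1.407 3.213 4.354
endloop
endfacet
facet normal 0.614 -0.730 0.300
outer loop
vertex 2.936 2.803 3.602
vertex 2.187 2.462 4.306
vertex 2.205 2.063 3.3
endloop
endfacet
facet normal -0.393 -0.459 0.796
outer loop
vertex 2.187 2.462 4.306
vertex 1.407 3.213 4.354
vertex 1.26 2.316 3.764
endloop
endfacet
facet normal -0.730 0.565 0.384
outer loop
vertex 1.407 3.213 4.354
vertex 1.675 4.017 3.68
vertex 0.944 3.277 3.378
endloop
endfacet
facet normal 0.068 0.928 -0.367
outer loop
vertex 1.675 4.017 3.68
vertex 2.62 3.764 3.216
vertex 1.693 3.618 2.674
endloop
endfacet
facet normal 0.899 0.128 -0.418
outer loop
vertex 2.62 3.764 3.216
vertex 2.936 2.803 3.602
vertex 2.473 2.867 2.626
endloop
endfacet
facet normal -0.373 -0.885 -0.278
outer loop
vertex 1.437 2.567 2.726
vertex 2.205 2.063 3.3
vertex 1.26 2.316 3.764
endloop
endfacet
facet normal -0.887 -0.390 -0.246
outer loop
vertex 1.437 2.567 2.726
vertex 1.26 2.316 3.764
vertex 0.944 3.277 3.378
endloop
endfacet
facet normal -0.711 0.139 -0.689
outer loop
vertex 1.437 2.567 2.726
vertex 0.944 3.277 3.378
vertex 1.693 3.618 2.674
endloop
endfacet
facet normal -0.088 -0.028 -0.996
outer loop
vertex 1.437 2.567 2.726
vertex 1.693 3.618 2.674
vertex 2.473 2.867 2.626
endloop
endfacet
facet normal 0.120 -0.661 -0.741
outer loop
vertex 1.437 2.567 2.726
vertex 2.473 2.867 2.626
vertex 2.205 2.063 3.3
endloop
endfacet
facet normal -0.068 -0.928 0.367
outer loop
vertex 1.26 2.316 3.764
vertex 2.205 2.063 3.3
vertex 2.187 2.462 4.306
endloop
endfacet
facet normal -0.899 -0.128 0.418
outer loop
vertex 0.944 3.277 3.378
vertex 1.26 2.316 3.764
vertex 1.407 3.213 4.354
endloop
endfacet
facet normal -0.614 0.730 -0.300
outer loop
vertex 1.693 3.618 2.674
vertex 0.944 3.277 3.378
vertex 1.675 4.017 3.68
endloop
endfacet
facet normal 0.393 0.459 -0.796
outer loop
vertex 2.473 2.867 2.626
vertex 1.693 3.618 2.674
vertex 2.62 3.764 3.216
endloop
endfacet
facet normal 0.730 -0.565 -0.384
outer loop
vertex 2.205 2.063 3.3
vertex 2.473 2.867 2.626
vertex 2.936 2.803 3.602
endloop
endfacet
facet normal -0.528 -0.683 -0.504
outer loop
vertex 0.356 -0.914 2.489
vertex -0.37 -0.319 2.443
vertex 0.342 -0.423 1.838
endloop
endfacet
facet normal 0.991 0.118 0.068
outer loop
vertex 0.356 -0.914 2.489
vertex 0.342 -0.423 1.838
vertex 0.17 0.379 2.957
endloop
endfacet
facet normal -0.528 -0.684 -0.503
outer loop
vertex 0.342 -0.423 1.838
vertex -0.37 -0.319 2.443
vertex -0.209 0.146 1.642
endloop
endfacet
facet normal 0.733 0.601 -0.318
outer loop
vertex 0.342 -0.423 1.838
vertex -0.209 0.146 1.642
vertex 0.17 0.379 2.957
endloop
endfacet
facet normal -0.530 -0.683 -0.503
outer loop
vertex -0.209 0.146 1.642
vertex -0.37 -0.319 2.443
vertex -0.88 0.366 2.05
endloop
endfacet
facet normal 0.180 0.958 -0.222
outer loop
vertex -0.209 0.146 1.642
vertex -0.88 0.366 2.05
vertex 0.17 0.379 2.957
endloop
endfacet
facet normal -0.530 -0.683 -0.503
outer loop
vertex -0.88 0.366 2.05
vertex -0.37 -0.319 2.443
vertex -1.167 0.07 2.754
endloop
endfacet
facet normal -0.257 0.924 0.284
outer loop
vertex -0.88 0.366 2.05
vertex -1.167 0.07 2.754
vertex 0.17 0.379 2.957
endloop
endfacet
facet normal -0.530 -0.683 -0.502
outer loop
vertex -1.167 0.07 2.754
vertex -0.37 -0.319 2.443
vertex -0.854 -0.518 3.224
endloop
endfacet
facet normal -0.245 0.523 0.817
outer loop
vertex -1.167 0.07 2.754
vertex -0.854 -0.518 3.224
vertex 0.17 0.379 2.957
endloop
endfacet
facet normal -0.529 -0.684 -0.502
outer loop
vertex -0.854 -0.518 3.224
vertex -0.37 -0.319 2.443
vertex -0.176 -0.956 3.106
endloop
endfacet
facet normal 0.206 0.056 0.977
outer loop
vertex -0.854 -0.518 3.224
vertex -0.176 -0.956 3.106
vertex 0.17 0.379 2.957
endloop
endfacet
facet normal -0.529 -0.684 -0.502
outer loop
vertex -0.176 -0.956 3.106
vertex -0.37 -0.319 2.443
vertex 0.356 -0.914 2.489
endloop
endfacet
facet normal 0.756 -0.124 0.643
outer loop
vertex -0.176 -0.956 3.106
vertex 0.356 -0.914 2.489
vertex 0.17 0.379 2.957
endloop
endfacet

endsolid


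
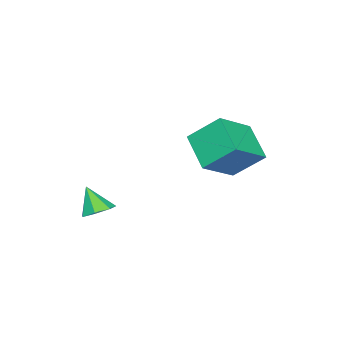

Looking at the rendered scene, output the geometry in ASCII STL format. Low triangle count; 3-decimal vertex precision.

solid 
facet normal -0.493 -0.644 0.585
outer loop
vertex -2.915 1.467 0.373
vertex -3.232 2.793 1.564
vertex -4.645 1.919 -0.589
endloop
endfacet
facet normal 0.175 -0.732 -0.658
outer loop
vertex -3.688 3.167 -1.724
vertex -2.915 1.467 0.373
vertex -4.645 1.919 -0.589
endloop
endfacet
facet normal -0.493 -0.644 0.585
outer loop
vertex -4.645 1.919 -0.589
vertex -3.232 2.793 1.564
vertex -4.962 3.244 0.602
endloop
endfacet
facet normal -0.852 0.222 -0.474
outer loop
vertex -4.962 3.244 0.602
vertex -3.688 3.167 -1.724
vertex -4.645 1.919 -0.589
endloop
endfacet
facet normal 0.852 -0.222 0.474
outer loop
vertex -2.915 1.467 0.373
vertex -2.275 4.041 0.429
vertex -3.232 2.793 1.564
endloop
endfacet
facet normal 0.175 -0.732 -0.658
outer loop
vertex -1.958 2.716 -0.762
vertex -2.915 1.467 0.373
vertex -3.688 3.167 -1.724
endloop
endfacet
facet normal 0.852 -0.222 0.474
outer loop
vertex -1.958 2.716 -0.762
vertex -2.275 4.041 0.429
vertex -2.915 1.467 0.373
endloop
endfacet
facet normal -0.175 0.732 0.658
outer loop
vertex -3.232 2.793 1.564
vertex -2.275 4.041 0.429
vertex -4.962 3.244 0.602
endloop
endfacet
facet normal -0.852 0.222 -0.474
outer loop
vertex -4.005 4.493 -0.533
vertex -3.688 3.167 -1.724
vertex -4.962 3.244 0.602
endloop
endfacet
facet normal -0.175 0.732 0.658
outer loop
vertex -4.962 3.244 0.602
vertex -2.275 4.041 0.429
vertex -4.005 4.493 -0.533
endloop
endfacet
facet normal 0.493 0.644 -0.585
outer loop
vertex -4.005 4.493 -0.533
vertex -1.958 2.716 -0.762
vertex -3.688 3.167 -1.724
endloop
endfacet
facet normal 0.493 0.644 -0.585
outer loop
vertex -2.275 4.041 0.429
vertex -1.958 2.716 -0.762
vertex -4.005 4.493 -0.533
endloop
endfacet
facet normal 0.088 0.473 -0.877
outer loop
vertex -0.36 -1.92 -3.931
vertex -1.058 -1.61 -3.834
vertex -0.375 -1.331 -3.615
endloop
endfacet
facet normal 0.853 -0.230 0.469
outer loop
vertex -0.36 -1.92 -3.931
vertex -0.375 -1.331 -3.615
vertex -1.182 -2.27 -2.606
endloop
endfacet
facet normal 0.089 0.471 -0.877
outer loop
vertex -0.375 -1.331 -3.615
vertex -1.058 -1.61 -3.834
vertex -0.904 -0.952 -3.465
endloop
endfacet
facet normal 0.502 0.396 0.769
outer loop
vertex -0.375 -1.331 -3.615
vertex -0.904 -0.952 -3.465
vertex -1.182 -2.27 -2.606
endloop
endfacet
facet normal 0.088 0.472 -0.877
outer loop
vertex -0.904 -0.952 -3.465
vertex -1.058 -1.61 -3.834
vertex -1.55 -1.068 -3.592
endloop
endfacet
facet normal -0.256 0.565 0.784
outer loop
vertex -0.904 -0.952 -3.465
vertex -1.55 -1.068 -3.592
vertex -1.182 -2.27 -2.606
endloop
endfacet
facet normal 0.089 0.472 -0.877
outer loop
vertex -1.55 -1.068 -3.592
vertex -1.058 -1.61 -3.834
vertex -1.825 -1.592 -3.902
endloop
endfacet
facet normal -0.852 0.150 0.501
outer loop
vertex -1.55 -1.068 -3.592
vertex -1.825 -1.592 -3.902
vertex -1.182 -2.27 -2.606
endloop
endfacet
facet normal 0.089 0.472 -0.877
outer loop
vertex -1.825 -1.592 -3.902
vertex -1.058 -1.61 -3.834
vertex -1.523 -2.129 -4.16
endloop
endfacet
facet normal -0.835 -0.534 0.135
outer loop
vertex -1.825 -1.592 -3.902
vertex -1.523 -2.129 -4.16
vertex -1.182 -2.27 -2.606
endloop
endfacet
facet normal 0.088 0.472 -0.877
outer loop
vertex -1.523 -2.129 -4.16
vertex -1.058 -1.61 -3.834
vertex -0.871 -2.275 -4.173
endloop
endfacet
facet normal -0.219 -0.975 -0.040
outer loop
vertex -1.523 -2.129 -4.16
vertex -0.871 -2.275 -4.173
vertex -1.182 -2.27 -2.606
endloop
endfacet
facet normal 0.088 0.472 -0.877
outer loop
vertex -0.871 -2.275 -4.173
vertex -1.058 -1.61 -3.834
vertex -0.36 -1.92 -3.931
endloop
endfacet
facet normal 0.532 -0.840 0.108
outer loop
vertex -0.871 -2.275 -4.173
vertex -0.36 -1.92 -3.931
vertex -1.182 -2.27 -2.606
endloop
endfacet

endsolid


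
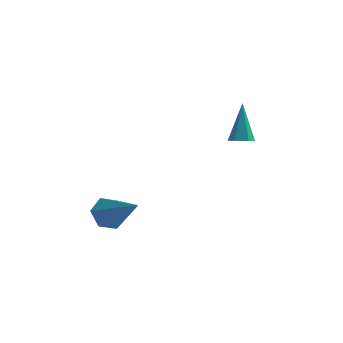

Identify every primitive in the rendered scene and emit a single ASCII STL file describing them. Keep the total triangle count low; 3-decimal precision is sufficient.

solid 
facet normal -0.768 0.363 -0.527
outer loop
vertex -1.611 -2.719 -0.077
vertex -2.069 -3.267 0.213
vertex -1.999 -2.592 0.576
endloop
endfacet
facet normal 0.617 0.755 0.220
outer loop
vertex -1.611 -2.719 -0.077
vertex -1.999 -2.592 0.576
vertex -0.531 -3.993 1.267
endloop
endfacet
facet normal -0.769 0.363 -0.527
outer loop
vertex -1.999 -2.592 0.576
vertex -2.069 -3.267 0.213
vertex -2.456 -3.139 0.866
endloop
endfacet
facet normal 0.017 0.457 0.889
outer loop
vertex -1.999 -2.592 0.576
vertex -2.456 -3.139 0.866
vertex -0.531 -3.993 1.267
endloop
endfacet
facet normal -0.769 0.362 -0.527
outer loop
vertex -2.456 -3.139 0.866
vertex -2.069 -3.267 0.213
vertex -2.526 -3.815 0.503
endloop
endfacet
facet normal -0.358 -0.413 0.838
outer loop
vertex -2.456 -3.139 0.866
vertex -2.526 -3.815 0.503
vertex -0.531 -3.993 1.267
endloop
endfacet
facet normal -0.769 0.363 -0.526
outer loop
vertex -2.526 -3.815 0.503
vertex -2.069 -3.267 0.213
vertex -2.139 -3.942 -0.15
endloop
endfacet
facet normal -0.131 -0.985 0.114
outer loop
vertex -2.526 -3.815 0.503
vertex -2.139 -3.942 -0.15
vertex -0.531 -3.993 1.267
endloop
endfacet
facet normal -0.768 0.363 -0.528
outer loop
vertex -2.139 -3.942 -0.15
vertex -2.069 -3.267 0.213
vertex -1.681 -3.395 -0.44
endloop
endfacet
facet normal 0.468 -0.687 -0.556
outer loop
vertex -2.139 -3.942 -0.15
vertex -1.681 -3.395 -0.44
vertex -0.531 -3.993 1.267
endloop
endfacet
facet normal -0.768 0.363 -0.528
outer loop
vertex -1.681 -3.395 -0.44
vertex -2.069 -3.267 0.213
vertex -1.611 -2.719 -0.077
endloop
endfacet
facet normal 0.844 0.183 -0.504
outer loop
vertex -1.681 -3.395 -0.44
vertex -1.611 -2.719 -0.077
vertex -0.531 -3.993 1.267
endloop
endfacet
facet normal 0.136 -0.381 -0.914
outer loop
vertex 1.581 1.233 2.76
vertex 1.185 1.504 2.588
vertex 1.654 1.703 2.575
endloop
endfacet
facet normal 0.920 0.011 0.391
outer loop
vertex 1.581 1.233 2.76
vertex 1.654 1.703 2.575
vertex 0.935 2.196 4.252
endloop
endfacet
facet normal 0.136 -0.381 -0.914
outer loop
vertex 1.654 1.703 2.575
vertex 1.185 1.504 2.588
vertex 1.258 1.974 2.403
endloop
endfacet
facet normal 0.565 0.825 -0.000
outer loop
vertex 1.654 1.703 2.575
vertex 1.258 1.974 2.403
vertex 0.935 2.196 4.252
endloop
endfacet
facet normal 0.136 -0.381 -0.914
outer loop
vertex 1.258 1.974 2.403
vertex 1.185 1.504 2.588
vertex 0.788 1.775 2.416
endloop
endfacet
facet normal -0.388 0.905 -0.176
outer loop
vertex 1.258 1.974 2.403
vertex 0.788 1.775 2.416
vertex 0.935 2.196 4.252
endloop
endfacet
facet normal 0.137 -0.380 -0.915
outer loop
vertex 0.788 1.775 2.416
vertex 1.185 1.504 2.588
vertex 0.715 1.305 2.6
endloop
endfacet
facet normal -0.985 0.169 0.040
outer loop
vertex 0.788 1.775 2.416
vertex 0.715 1.305 2.6
vertex 0.935 2.196 4.252
endloop
endfacet
facet normal 0.137 -0.380 -0.915
outer loop
vertex 0.715 1.305 2.6
vertex 1.185 1.504 2.588
vertex 1.112 1.034 2.772
endloop
endfacet
facet normal -0.629 -0.646 0.432
outer loop
vertex 0.715 1.305 2.6
vertex 1.112 1.034 2.772
vertex 0.935 2.196 4.252
endloop
endfacet
facet normal 0.138 -0.380 -0.915
outer loop
vertex 1.112 1.034 2.772
vertex 1.185 1.504 2.588
vertex 1.581 1.233 2.76
endloop
endfacet
facet normal 0.323 -0.725 0.608
outer loop
vertex 1.112 1.034 2.772
vertex 1.581 1.233 2.76
vertex 0.935 2.196 4.252
endloop
endfacet

endsolid


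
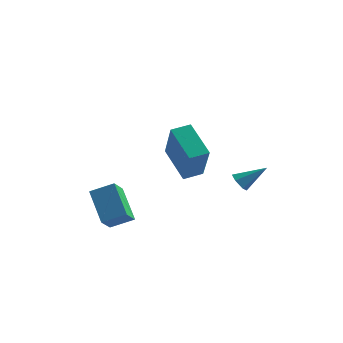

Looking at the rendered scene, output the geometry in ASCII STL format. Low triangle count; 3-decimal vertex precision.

solid 
facet normal -0.734 -0.349 -0.583
outer loop
vertex 1.638 3.123 -3.007
vertex 1.353 3.53 -2.892
vertex 1.667 3.543 -3.295
endloop
endfacet
facet normal 0.868 -0.320 -0.380
outer loop
vertex 1.638 3.123 -3.007
vertex 1.667 3.543 -3.295
vertex 2.367 4.01 -2.088
endloop
endfacet
facet normal -0.734 -0.347 -0.583
outer loop
vertex 1.667 3.543 -3.295
vertex 1.353 3.53 -2.892
vertex 1.383 3.951 -3.18
endloop
endfacet
facet normal 0.593 0.573 -0.566
outer loop
vertex 1.667 3.543 -3.295
vertex 1.383 3.951 -3.18
vertex 2.367 4.01 -2.088
endloop
endfacet
facet normal -0.734 -0.347 -0.584
outer loop
vertex 1.383 3.951 -3.18
vertex 1.353 3.53 -2.892
vertex 1.069 3.938 -2.778
endloop
endfacet
facet normal -0.051 0.999 -0.008
outer loop
vertex 1.383 3.951 -3.18
vertex 1.069 3.938 -2.778
vertex 2.367 4.01 -2.088
endloop
endfacet
facet normal -0.734 -0.348 -0.583
outer loop
vertex 1.069 3.938 -2.778
vertex 1.353 3.53 -2.892
vertex 1.04 3.517 -2.49
endloop
endfacet
facet normal -0.420 0.532 0.735
outer loop
vertex 1.069 3.938 -2.778
vertex 1.04 3.517 -2.49
vertex 2.367 4.01 -2.088
endloop
endfacet
facet normal -0.734 -0.348 -0.583
outer loop
vertex 1.04 3.517 -2.49
vertex 1.353 3.53 -2.892
vertex 1.324 3.11 -2.605
endloop
endfacet
facet normal -0.145 -0.361 0.921
outer loop
vertex 1.04 3.517 -2.49
vertex 1.324 3.11 -2.605
vertex 2.367 4.01 -2.088
endloop
endfacet
facet normal -0.733 -0.348 -0.584
outer loop
vertex 1.324 3.11 -2.605
vertex 1.353 3.53 -2.892
vertex 1.638 3.123 -3.007
endloop
endfacet
facet normal 0.499 -0.787 0.364
outer loop
vertex 1.324 3.11 -2.605
vertex 1.638 3.123 -3.007
vertex 2.367 4.01 -2.088
endloop
endfacet
facet normal -0.521 0.533 0.666
outer loop
vertex -2.096 -1.354 -1.455
vertex -2.082 -0.56 -2.079
vertex -3.009 -1.688 -1.902
endloop
endfacet
facet normal -0.015 -0.786 0.618
outer loop
vertex -2.118 -2.6 -3.041
vertex -2.096 -1.354 -1.455
vertex -3.009 -1.688 -1.902
endloop
endfacet
facet normal -0.521 0.533 0.666
outer loop
vertex -3.009 -1.688 -1.902
vertex -2.082 -0.56 -2.079
vertex -2.995 -0.894 -2.526
endloop
endfacet
facet normal -0.853 -0.313 -0.417
outer loop
vertex -2.995 -0.894 -2.526
vertex -2.118 -2.6 -3.041
vertex -3.009 -1.688 -1.902
endloop
endfacet
facet normal 0.853 0.313 0.417
outer loop
vertex -2.096 -1.354 -1.455
vertex -1.191 -1.472 -3.218
vertex -2.082 -0.56 -2.079
endloop
endfacet
facet normal -0.015 -0.786 0.618
outer loop
vertex -1.205 -2.266 -2.594
vertex -2.096 -1.354 -1.455
vertex -2.118 -2.6 -3.041
endloop
endfacet
facet normal 0.853 0.313 0.417
outer loop
vertex -1.205 -2.266 -2.594
vertex -1.191 -1.472 -3.218
vertex -2.096 -1.354 -1.455
endloop
endfacet
facet normal 0.015 0.786 -0.618
outer loop
vertex -2.082 -0.56 -2.079
vertex -1.191 -1.472 -3.218
vertex -2.995 -0.894 -2.526
endloop
endfacet
facet normal -0.853 -0.313 -0.417
outer loop
vertex -2.104 -1.806 -3.665
vertex -2.118 -2.6 -3.041
vertex -2.995 -0.894 -2.526
endloop
endfacet
facet normal 0.015 0.786 -0.618
outer loop
vertex -2.995 -0.894 -2.526
vertex -1.191 -1.472 -3.218
vertex -2.104 -1.806 -3.665
endloop
endfacet
facet normal 0.521 -0.533 -0.666
outer loop
vertex -2.104 -1.806 -3.665
vertex -1.205 -2.266 -2.594
vertex -2.118 -2.6 -3.041
endloop
endfacet
facet normal 0.521 -0.533 -0.666
outer loop
vertex -1.191 -1.472 -3.218
vertex -1.205 -2.266 -2.594
vertex -2.104 -1.806 -3.665
endloop
endfacet
facet normal -0.316 0.527 -0.789
outer loop
vertex -0.871 0.925 -0.415
vertex -0.264 1.516 -0.263
vertex 0.227 0.059 -1.433
endloop
endfacet
facet normal -0.706 -0.686 -0.177
outer loop
vertex 0.904 -1.076 0.263
vertex -0.871 0.925 -0.415
vertex 0.227 0.059 -1.433
endloop
endfacet
facet normal -0.315 0.527 -0.789
outer loop
vertex 0.227 0.059 -1.433
vertex -0.264 1.516 -0.263
vertex 0.834 0.649 -1.281
endloop
endfacet
facet normal 0.634 -0.501 -0.589
outer loop
vertex 0.834 0.649 -1.281
vertex 0.904 -1.076 0.263
vertex 0.227 0.059 -1.433
endloop
endfacet
facet normal -0.635 0.501 0.588
outer loop
vertex -0.871 0.925 -0.415
vertex 0.413 0.381 1.433
vertex -0.264 1.516 -0.263
endloop
endfacet
facet normal -0.706 -0.686 -0.177
outer loop
vertex -0.194 -0.209 1.281
vertex -0.871 0.925 -0.415
vertex 0.904 -1.076 0.263
endloop
endfacet
facet normal -0.635 0.501 0.588
outer loop
vertex -0.194 -0.209 1.281
vertex 0.413 0.381 1.433
vertex -0.871 0.925 -0.415
endloop
endfacet
facet normal 0.706 0.686 0.177
outer loop
vertex -0.264 1.516 -0.263
vertex 0.413 0.381 1.433
vertex 0.834 0.649 -1.281
endloop
endfacet
facet normal 0.635 -0.501 -0.588
outer loop
vertex 1.511 -0.485 0.415
vertex 0.904 -1.076 0.263
vertex 0.834 0.649 -1.281
endloop
endfacet
facet normal 0.705 0.686 0.177
outer loop
vertex 0.834 0.649 -1.281
vertex 0.413 0.381 1.433
vertex 1.511 -0.485 0.415
endloop
endfacet
facet normal 0.316 -0.527 0.789
outer loop
vertex 1.511 -0.485 0.415
vertex -0.194 -0.209 1.281
vertex 0.904 -1.076 0.263
endloop
endfacet
facet normal 0.315 -0.528 0.789
outer loop
vertex 0.413 0.381 1.433
vertex -0.194 -0.209 1.281
vertex 1.511 -0.485 0.415
endloop
endfacet

endsolid


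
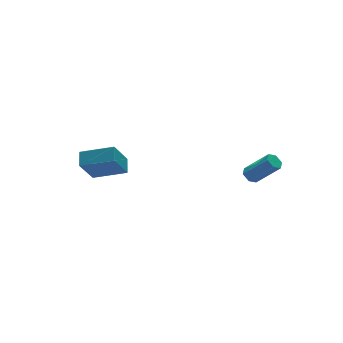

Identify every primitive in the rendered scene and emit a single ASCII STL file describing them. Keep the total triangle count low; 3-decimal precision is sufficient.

solid 
facet normal -0.497 0.472 -0.728
outer loop
vertex 2.547 -1.709 0.454
vertex 2.095 -1.767 0.725
vertex 2.395 -1.337 0.799
endloop
endfacet
facet normal 0.819 0.533 -0.214
outer loop
vertex 2.547 -1.709 0.454
vertex 2.395 -1.337 0.799
vertex 3.457 -2.575 1.784
endloop
endfacet
facet normal 0.819 0.533 -0.213
outer loop
vertex 3.457 -2.575 1.784
vertex 2.395 -1.337 0.799
vertex 3.305 -2.203 2.13
endloop
endfacet
facet normal 0.497 -0.473 0.727
outer loop
vertex 3.457 -2.575 1.784
vertex 3.305 -2.203 2.13
vertex 3.005 -2.633 2.055
endloop
endfacet
facet normal -0.498 0.472 -0.727
outer loop
vertex 2.395 -1.337 0.799
vertex 2.095 -1.767 0.725
vertex 1.944 -1.395 1.07
endloop
endfacet
facet normal 0.163 0.874 0.458
outer loop
vertex 2.395 -1.337 0.799
vertex 1.944 -1.395 1.07
vertex 3.305 -2.203 2.13
endloop
endfacet
facet normal 0.163 0.874 0.458
outer loop
vertex 3.305 -2.203 2.13
vertex 1.944 -1.395 1.07
vertex 2.854 -2.261 2.401
endloop
endfacet
facet normal 0.498 -0.474 0.727
outer loop
vertex 3.305 -2.203 2.13
vertex 2.854 -2.261 2.401
vertex 3.005 -2.633 2.055
endloop
endfacet
facet normal -0.497 0.473 -0.728
outer loop
vertex 1.944 -1.395 1.07
vertex 2.095 -1.767 0.725
vertex 1.643 -1.825 0.996
endloop
endfacet
facet normal -0.656 0.344 0.672
outer loop
vertex 1.944 -1.395 1.07
vertex 1.643 -1.825 0.996
vertex 2.854 -2.261 2.401
endloop
endfacet
facet normal -0.657 0.342 0.672
outer loop
vertex 2.854 -2.261 2.401
vertex 1.643 -1.825 0.996
vertex 2.553 -2.691 2.326
endloop
endfacet
facet normal 0.497 -0.474 0.727
outer loop
vertex 2.854 -2.261 2.401
vertex 2.553 -2.691 2.326
vertex 3.005 -2.633 2.055
endloop
endfacet
facet normal -0.497 0.473 -0.727
outer loop
vertex 1.643 -1.825 0.996
vertex 2.095 -1.767 0.725
vertex 1.795 -2.197 0.65
endloop
endfacet
facet normal -0.819 -0.533 0.213
outer loop
vertex 1.643 -1.825 0.996
vertex 1.795 -2.197 0.65
vertex 2.553 -2.691 2.326
endloop
endfacet
facet normal -0.819 -0.533 0.213
outer loop
vertex 2.553 -2.691 2.326
vertex 1.795 -2.197 0.65
vertex 2.705 -3.063 1.981
endloop
endfacet
facet normal 0.497 -0.472 0.728
outer loop
vertex 2.553 -2.691 2.326
vertex 2.705 -3.063 1.981
vertex 3.005 -2.633 2.055
endloop
endfacet
facet normal -0.498 0.474 -0.727
outer loop
vertex 1.795 -2.197 0.65
vertex 2.095 -1.767 0.725
vertex 2.246 -2.139 0.379
endloop
endfacet
facet normal -0.163 -0.874 -0.458
outer loop
vertex 1.795 -2.197 0.65
vertex 2.246 -2.139 0.379
vertex 2.705 -3.063 1.981
endloop
endfacet
facet normal -0.163 -0.874 -0.458
outer loop
vertex 2.705 -3.063 1.981
vertex 2.246 -2.139 0.379
vertex 3.156 -3.005 1.71
endloop
endfacet
facet normal 0.498 -0.472 0.727
outer loop
vertex 2.705 -3.063 1.981
vertex 3.156 -3.005 1.71
vertex 3.005 -2.633 2.055
endloop
endfacet
facet normal -0.497 0.474 -0.727
outer loop
vertex 2.246 -2.139 0.379
vertex 2.095 -1.767 0.725
vertex 2.547 -1.709 0.454
endloop
endfacet
facet normal 0.657 -0.343 -0.672
outer loop
vertex 2.246 -2.139 0.379
vertex 2.547 -1.709 0.454
vertex 3.156 -3.005 1.71
endloop
endfacet
facet normal 0.656 -0.343 -0.672
outer loop
vertex 3.156 -3.005 1.71
vertex 2.547 -1.709 0.454
vertex 3.457 -2.575 1.784
endloop
endfacet
facet normal 0.497 -0.473 0.728
outer loop
vertex 3.156 -3.005 1.71
vertex 3.457 -2.575 1.784
vertex 3.005 -2.633 2.055
endloop
endfacet
facet normal -0.510 -0.275 0.815
outer loop
vertex -3.634 2.274 1.086
vertex -3.277 3.058 1.574
vertex -5.141 3.325 0.498
endloop
endfacet
facet normal -0.360 -0.792 -0.493
outer loop
vertex -4.183 3.842 -1.034
vertex -3.634 2.274 1.086
vertex -5.141 3.325 0.498
endloop
endfacet
facet normal -0.510 -0.276 0.815
outer loop
vertex -5.141 3.325 0.498
vertex -3.277 3.058 1.574
vertex -4.785 4.109 0.986
endloop
endfacet
facet normal -0.781 0.545 -0.305
outer loop
vertex -4.785 4.109 0.986
vertex -4.183 3.842 -1.034
vertex -5.141 3.325 0.498
endloop
endfacet
facet normal 0.781 -0.545 0.304
outer loop
vertex -3.634 2.274 1.086
vertex -2.319 3.575 0.042
vertex -3.277 3.058 1.574
endloop
endfacet
facet normal -0.360 -0.792 -0.493
outer loop
vertex -2.675 2.791 -0.446
vertex -3.634 2.274 1.086
vertex -4.183 3.842 -1.034
endloop
endfacet
facet normal 0.781 -0.545 0.305
outer loop
vertex -2.675 2.791 -0.446
vertex -2.319 3.575 0.042
vertex -3.634 2.274 1.086
endloop
endfacet
facet normal 0.360 0.792 0.493
outer loop
vertex -3.277 3.058 1.574
vertex -2.319 3.575 0.042
vertex -4.785 4.109 0.986
endloop
endfacet
facet normal -0.781 0.545 -0.305
outer loop
vertex -3.826 4.626 -0.546
vertex -4.183 3.842 -1.034
vertex -4.785 4.109 0.986
endloop
endfacet
facet normal 0.360 0.792 0.493
outer loop
vertex -4.785 4.109 0.986
vertex -2.319 3.575 0.042
vertex -3.826 4.626 -0.546
endloop
endfacet
facet normal 0.510 0.275 -0.815
outer loop
vertex -3.826 4.626 -0.546
vertex -2.675 2.791 -0.446
vertex -4.183 3.842 -1.034
endloop
endfacet
facet normal 0.510 0.276 -0.815
outer loop
vertex -2.319 3.575 0.042
vertex -2.675 2.791 -0.446
vertex -3.826 4.626 -0.546
endloop
endfacet

endsolid


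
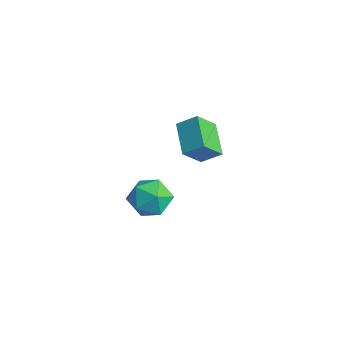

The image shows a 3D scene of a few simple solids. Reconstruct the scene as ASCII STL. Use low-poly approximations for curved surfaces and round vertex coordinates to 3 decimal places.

solid 
facet normal -0.519 -0.640 -0.567
outer loop
vertex 2.128 0.893 1.613
vertex 0.95 1.377 2.145
vertex 2.073 1.68 0.776
endloop
endfacet
facet normal 0.853 -0.351 -0.386
outer loop
vertex 2.53 2.243 1.275
vertex 2.128 0.893 1.613
vertex 2.073 1.68 0.776
endloop
endfacet
facet normal -0.519 -0.640 -0.567
outer loop
vertex 2.073 1.68 0.776
vertex 0.95 1.377 2.145
vertex 0.895 2.164 1.308
endloop
endfacet
facet normal -0.048 0.684 -0.728
outer loop
vertex 0.895 2.164 1.308
vertex 2.53 2.243 1.275
vertex 2.073 1.68 0.776
endloop
endfacet
facet normal 0.048 -0.684 0.728
outer loop
vertex 2.128 0.893 1.613
vertex 1.407 1.94 2.644
vertex 0.95 1.377 2.145
endloop
endfacet
facet normal 0.853 -0.351 -0.386
outer loop
vertex 2.585 1.456 2.112
vertex 2.128 0.893 1.613
vertex 2.53 2.243 1.275
endloop
endfacet
facet normal 0.048 -0.684 0.728
outer loop
vertex 2.585 1.456 2.112
vertex 1.407 1.94 2.644
vertex 2.128 0.893 1.613
endloop
endfacet
facet normal -0.853 0.351 0.386
outer loop
vertex 0.95 1.377 2.145
vertex 1.407 1.94 2.644
vertex 0.895 2.164 1.308
endloop
endfacet
facet normal -0.048 0.684 -0.728
outer loop
vertex 1.352 2.727 1.807
vertex 2.53 2.243 1.275
vertex 0.895 2.164 1.308
endloop
endfacet
facet normal -0.853 0.351 0.386
outer loop
vertex 0.895 2.164 1.308
vertex 1.407 1.94 2.644
vertex 1.352 2.727 1.807
endloop
endfacet
facet normal 0.519 0.640 0.567
outer loop
vertex 1.352 2.727 1.807
vertex 2.585 1.456 2.112
vertex 2.53 2.243 1.275
endloop
endfacet
facet normal 0.519 0.640 0.567
outer loop
vertex 1.407 1.94 2.644
vertex 2.585 1.456 2.112
vertex 1.352 2.727 1.807
endloop
endfacet
facet normal -0.627 0.614 0.479
outer loop
vertex -0.378 1.646 -2.5
vertex -0.8 0.925 -2.128
vertex -0.092 1.312 -1.698
endloop
endfacet
facet normal 0.008 0.924 0.382
outer loop
vertex -0.378 1.646 -2.5
vertex -0.092 1.312 -1.698
vertex 0.517 1.568 -2.33
endloop
endfacet
facet normal 0.142 0.937 -0.319
outer loop
vertex -0.378 1.646 -2.5
vertex 0.517 1.568 -2.33
vertex 0.186 1.339 -3.151
endloop
endfacet
facet normal -0.410 0.635 -0.655
outer loop
vertex -0.378 1.646 -2.5
vertex 0.186 1.339 -3.151
vertex -0.628 0.942 -3.027
endloop
endfacet
facet normal -0.886 0.435 -0.161
outer loop
vertex -0.378 1.646 -2.5
vertex -0.628 0.942 -3.027
vertex -0.8 0.925 -2.128
endloop
endfacet
facet normal 0.503 0.515 0.694
outer loop
vertex 0.517 1.568 -2.33
vertex -0.092 1.312 -1.698
vertex 0.648 0.798 -1.853
endloop
endfacet
facet normal -0.524 0.014 0.851
outer loop
vertex -0.092 1.312 -1.698
vertex -0.8 0.925 -2.128
vertex -0.166 0.401 -1.729
endloop
endfacet
facet normal -0.943 -0.275 -0.186
outer loop
vertex -0.8 0.925 -2.128
vertex -0.628 0.942 -3.027
vertex -0.497 0.172 -2.55
endloop
endfacet
facet normal -0.173 0.048 -0.984
outer loop
vertex -0.628 0.942 -3.027
vertex 0.186 1.339 -3.151
vertex 0.112 0.428 -3.182
endloop
endfacet
facet normal 0.720 0.536 -0.440
outer loop
vertex 0.186 1.339 -3.151
vertex 0.517 1.568 -2.33
vertex 0.82 0.815 -2.752
endloop
endfacet
facet normal 0.410 -0.635 0.655
outer loop
vertex 0.398 0.094 -2.38
vertex 0.648 0.798 -1.853
vertex -0.166 0.401 -1.729
endloop
endfacet
facet normal -0.142 -0.937 0.319
outer loop
vertex 0.398 0.094 -2.38
vertex -0.166 0.401 -1.729
vertex -0.497 0.172 -2.55
endloop
endfacet
facet normal -0.008 -0.924 -0.382
outer loop
vertex 0.398 0.094 -2.38
vertex -0.497 0.172 -2.55
vertex 0.112 0.428 -3.182
endloop
endfacet
facet normal 0.627 -0.614 -0.479
outer loop
vertex 0.398 0.094 -2.38
vertex 0.112 0.428 -3.182
vertex 0.82 0.815 -2.752
endloop
endfacet
facet normal 0.886 -0.435 0.161
outer loop
vertex 0.398 0.094 -2.38
vertex 0.82 0.815 -2.752
vertex 0.648 0.798 -1.853
endloop
endfacet
facet normal 0.173 -0.048 0.984
outer loop
vertex -0.166 0.401 -1.729
vertex 0.648 0.798 -1.853
vertex -0.092 1.312 -1.698
endloop
endfacet
facet normal -0.720 -0.536 0.440
outer loop
vertex -0.497 0.172 -2.55
vertex -0.166 0.401 -1.729
vertex -0.8 0.925 -2.128
endloop
endfacet
facet normal -0.503 -0.515 -0.694
outer loop
vertex 0.112 0.428 -3.182
vertex -0.497 0.172 -2.55
vertex -0.628 0.942 -3.027
endloop
endfacet
facet normal 0.524 -0.014 -0.851
outer loop
vertex 0.82 0.815 -2.752
vertex 0.112 0.428 -3.182
vertex 0.186 1.339 -3.151
endloop
endfacet
facet normal 0.943 0.275 0.186
outer loop
vertex 0.648 0.798 -1.853
vertex 0.82 0.815 -2.752
vertex 0.517 1.568 -2.33
endloop
endfacet

endsolid


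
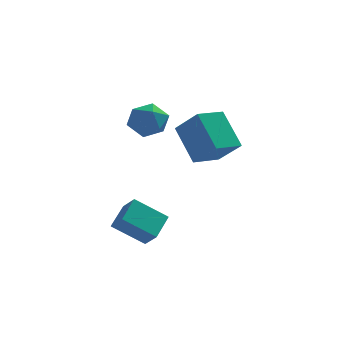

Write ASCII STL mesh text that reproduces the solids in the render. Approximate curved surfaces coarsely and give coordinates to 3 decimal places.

solid 
facet normal -0.746 -0.647 0.156
outer loop
vertex -0.579 -0.785 2.783
vertex -1.378 0.512 4.342
vertex -1.563 0.058 1.577
endloop
endfacet
facet normal 0.367 -0.595 -0.715
outer loop
vertex -0.422 1.048 1.338
vertex -0.579 -0.785 2.783
vertex -1.563 0.058 1.577
endloop
endfacet
facet normal -0.746 -0.647 0.156
outer loop
vertex -1.563 0.058 1.577
vertex -1.378 0.512 4.342
vertex -2.362 1.355 3.137
endloop
endfacet
facet normal -0.556 0.476 -0.681
outer loop
vertex -2.362 1.355 3.137
vertex -0.422 1.048 1.338
vertex -1.563 0.058 1.577
endloop
endfacet
facet normal 0.556 -0.476 0.681
outer loop
vertex -0.579 -0.785 2.783
vertex -0.237 1.502 4.103
vertex -1.378 0.512 4.342
endloop
endfacet
facet normal 0.366 -0.595 -0.715
outer loop
vertex 0.562 0.205 2.543
vertex -0.579 -0.785 2.783
vertex -0.422 1.048 1.338
endloop
endfacet
facet normal 0.556 -0.476 0.681
outer loop
vertex 0.562 0.205 2.543
vertex -0.237 1.502 4.103
vertex -0.579 -0.785 2.783
endloop
endfacet
facet normal -0.366 0.595 0.715
outer loop
vertex -1.378 0.512 4.342
vertex -0.237 1.502 4.103
vertex -2.362 1.355 3.137
endloop
endfacet
facet normal -0.556 0.476 -0.681
outer loop
vertex -1.221 2.345 2.897
vertex -0.422 1.048 1.338
vertex -2.362 1.355 3.137
endloop
endfacet
facet normal -0.366 0.595 0.715
outer loop
vertex -2.362 1.355 3.137
vertex -0.237 1.502 4.103
vertex -1.221 2.345 2.897
endloop
endfacet
facet normal 0.746 0.647 -0.156
outer loop
vertex -1.221 2.345 2.897
vertex 0.562 0.205 2.543
vertex -0.422 1.048 1.338
endloop
endfacet
facet normal 0.746 0.647 -0.156
outer loop
vertex -0.237 1.502 4.103
vertex 0.562 0.205 2.543
vertex -1.221 2.345 2.897
endloop
endfacet
facet normal -0.422 0.494 0.760
outer loop
vertex -4.135 4.62 2.903
vertex -4.303 3.692 3.413
vertex -3.39 4.231 3.57
endloop
endfacet
facet normal 0.074 0.895 0.440
outer loop
vertex -4.135 4.62 2.903
vertex -3.39 4.231 3.57
vertex -3.097 4.666 2.635
endloop
endfacet
facet normal -0.107 0.963 -0.248
outer loop
vertex -4.135 4.62 2.903
vertex -3.097 4.666 2.635
vertex -3.83 4.395 1.9
endloop
endfacet
facet normal -0.715 0.603 -0.353
outer loop
vertex -4.135 4.62 2.903
vertex -3.83 4.395 1.9
vertex -4.575 3.793 2.381
endloop
endfacet
facet normal -0.910 0.313 0.271
outer loop
vertex -4.135 4.62 2.903
vertex -4.575 3.793 2.381
vertex -4.303 3.692 3.413
endloop
endfacet
facet normal 0.694 0.545 0.471
outer loop
vertex -3.097 4.666 2.635
vertex -3.39 4.231 3.57
vertex -2.625 3.767 2.979
endloop
endfacet
facet normal -0.109 -0.104 0.989
outer loop
vertex -3.39 4.231 3.57
vertex -4.303 3.692 3.413
vertex -3.37 3.165 3.46
endloop
endfacet
facet normal -0.897 -0.395 0.198
outer loop
vertex -4.303 3.692 3.413
vertex -4.575 3.793 2.381
vertex -4.103 2.894 2.725
endloop
endfacet
facet normal -0.582 0.073 -0.810
outer loop
vertex -4.575 3.793 2.381
vertex -3.83 4.395 1.9
vertex -3.81 3.329 1.79
endloop
endfacet
facet normal 0.402 0.654 -0.641
outer loop
vertex -3.83 4.395 1.9
vertex -3.097 4.666 2.635
vertex -2.897 3.868 1.947
endloop
endfacet
facet normal 0.715 -0.603 0.353
outer loop
vertex -3.065 2.94 2.457
vertex -2.625 3.767 2.979
vertex -3.37 3.165 3.46
endloop
endfacet
facet normal 0.107 -0.963 0.248
outer loop
vertex -3.065 2.94 2.457
vertex -3.37 3.165 3.46
vertex -4.103 2.894 2.725
endloop
endfacet
facet normal -0.074 -0.895 -0.440
outer loop
vertex -3.065 2.94 2.457
vertex -4.103 2.894 2.725
vertex -3.81 3.329 1.79
endloop
endfacet
facet normal 0.422 -0.494 -0.760
outer loop
vertex -3.065 2.94 2.457
vertex -3.81 3.329 1.79
vertex -2.897 3.868 1.947
endloop
endfacet
facet normal 0.910 -0.313 -0.271
outer loop
vertex -3.065 2.94 2.457
vertex -2.897 3.868 1.947
vertex -2.625 3.767 2.979
endloop
endfacet
facet normal 0.582 -0.073 0.810
outer loop
vertex -3.37 3.165 3.46
vertex -2.625 3.767 2.979
vertex -3.39 4.231 3.57
endloop
endfacet
facet normal -0.402 -0.654 0.641
outer loop
vertex -4.103 2.894 2.725
vertex -3.37 3.165 3.46
vertex -4.303 3.692 3.413
endloop
endfacet
facet normal -0.694 -0.545 -0.471
outer loop
vertex -3.81 3.329 1.79
vertex -4.103 2.894 2.725
vertex -4.575 3.793 2.381
endloop
endfacet
facet normal 0.109 0.104 -0.989
outer loop
vertex -2.897 3.868 1.947
vertex -3.81 3.329 1.79
vertex -3.83 4.395 1.9
endloop
endfacet
facet normal 0.897 0.395 -0.198
outer loop
vertex -2.625 3.767 2.979
vertex -2.897 3.868 1.947
vertex -3.097 4.666 2.635
endloop
endfacet
facet normal -0.813 0.025 0.582
outer loop
vertex -4.682 -1.158 -1.378
vertex -4.16 0.05 -0.7
vertex -5.192 -0.523 -2.117
endloop
endfacet
facet normal -0.353 -0.816 -0.458
outer loop
vertex -3.68 -0.57 -3.2
vertex -4.682 -1.158 -1.378
vertex -5.192 -0.523 -2.117
endloop
endfacet
facet normal -0.813 0.025 0.582
outer loop
vertex -5.192 -0.523 -2.117
vertex -4.16 0.05 -0.7
vertex -4.67 0.685 -1.44
endloop
endfacet
facet normal -0.464 0.577 -0.672
outer loop
vertex -4.67 0.685 -1.44
vertex -3.68 -0.57 -3.2
vertex -5.192 -0.523 -2.117
endloop
endfacet
facet normal 0.463 -0.577 0.672
outer loop
vertex -4.682 -1.158 -1.378
vertex -2.648 0.003 -1.783
vertex -4.16 0.05 -0.7
endloop
endfacet
facet normal -0.353 -0.816 -0.457
outer loop
vertex -3.17 -1.205 -2.46
vertex -4.682 -1.158 -1.378
vertex -3.68 -0.57 -3.2
endloop
endfacet
facet normal 0.463 -0.577 0.673
outer loop
vertex -3.17 -1.205 -2.46
vertex -2.648 0.003 -1.783
vertex -4.682 -1.158 -1.378
endloop
endfacet
facet normal 0.353 0.816 0.457
outer loop
vertex -4.16 0.05 -0.7
vertex -2.648 0.003 -1.783
vertex -4.67 0.685 -1.44
endloop
endfacet
facet normal -0.463 0.577 -0.672
outer loop
vertex -3.158 0.638 -2.522
vertex -3.68 -0.57 -3.2
vertex -4.67 0.685 -1.44
endloop
endfacet
facet normal 0.353 0.816 0.458
outer loop
vertex -4.67 0.685 -1.44
vertex -2.648 0.003 -1.783
vertex -3.158 0.638 -2.522
endloop
endfacet
facet normal 0.813 -0.025 -0.582
outer loop
vertex -3.158 0.638 -2.522
vertex -3.17 -1.205 -2.46
vertex -3.68 -0.57 -3.2
endloop
endfacet
facet normal 0.813 -0.025 -0.582
outer loop
vertex -2.648 0.003 -1.783
vertex -3.17 -1.205 -2.46
vertex -3.158 0.638 -2.522
endloop
endfacet

endsolid


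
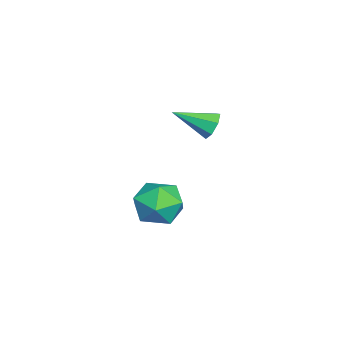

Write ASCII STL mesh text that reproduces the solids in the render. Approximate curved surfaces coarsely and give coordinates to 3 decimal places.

solid 
facet normal -0.439 0.049 0.897
outer loop
vertex 1.366 1.359 -2.105
vertex 1.388 0.121 -2.026
vertex 2.342 0.788 -1.596
endloop
endfacet
facet normal -0.038 0.627 0.778
outer loop
vertex 1.366 1.359 -2.105
vertex 2.342 0.788 -1.596
vertex 2.515 1.748 -2.362
endloop
endfacet
facet normal -0.278 0.943 0.184
outer loop
vertex 1.366 1.359 -2.105
vertex 2.515 1.748 -2.362
vertex 1.668 1.675 -3.266
endloop
endfacet
facet normal -0.827 0.559 -0.063
outer loop
vertex 1.366 1.359 -2.105
vertex 1.668 1.675 -3.266
vertex 0.972 0.67 -3.058
endloop
endfacet
facet normal -0.926 0.008 0.377
outer loop
vertex 1.366 1.359 -2.105
vertex 0.972 0.67 -3.058
vertex 1.388 0.121 -2.026
endloop
endfacet
facet normal 0.631 0.411 0.658
outer loop
vertex 2.515 1.748 -2.362
vertex 2.342 0.788 -1.596
vertex 3.248 0.75 -2.442
endloop
endfacet
facet normal -0.017 -0.524 0.851
outer loop
vertex 2.342 0.788 -1.596
vertex 1.388 0.121 -2.026
vertex 2.552 -0.255 -2.234
endloop
endfacet
facet normal -0.806 -0.592 0.010
outer loop
vertex 1.388 0.121 -2.026
vertex 0.972 0.67 -3.058
vertex 1.705 -0.328 -3.138
endloop
endfacet
facet normal -0.644 0.301 -0.703
outer loop
vertex 0.972 0.67 -3.058
vertex 1.668 1.675 -3.266
vertex 1.878 0.632 -3.904
endloop
endfacet
facet normal 0.244 0.921 -0.303
outer loop
vertex 1.668 1.675 -3.266
vertex 2.515 1.748 -2.362
vertex 2.832 1.299 -3.474
endloop
endfacet
facet normal 0.827 -0.559 0.063
outer loop
vertex 2.854 0.061 -3.395
vertex 3.248 0.75 -2.442
vertex 2.552 -0.255 -2.234
endloop
endfacet
facet normal 0.278 -0.943 -0.184
outer loop
vertex 2.854 0.061 -3.395
vertex 2.552 -0.255 -2.234
vertex 1.705 -0.328 -3.138
endloop
endfacet
facet normal 0.038 -0.627 -0.778
outer loop
vertex 2.854 0.061 -3.395
vertex 1.705 -0.328 -3.138
vertex 1.878 0.632 -3.904
endloop
endfacet
facet normal 0.439 -0.049 -0.897
outer loop
vertex 2.854 0.061 -3.395
vertex 1.878 0.632 -3.904
vertex 2.832 1.299 -3.474
endloop
endfacet
facet normal 0.926 -0.008 -0.377
outer loop
vertex 2.854 0.061 -3.395
vertex 2.832 1.299 -3.474
vertex 3.248 0.75 -2.442
endloop
endfacet
facet normal 0.644 -0.301 0.703
outer loop
vertex 2.552 -0.255 -2.234
vertex 3.248 0.75 -2.442
vertex 2.342 0.788 -1.596
endloop
endfacet
facet normal -0.244 -0.921 0.303
outer loop
vertex 1.705 -0.328 -3.138
vertex 2.552 -0.255 -2.234
vertex 1.388 0.121 -2.026
endloop
endfacet
facet normal -0.631 -0.411 -0.658
outer loop
vertex 1.878 0.632 -3.904
vertex 1.705 -0.328 -3.138
vertex 0.972 0.67 -3.058
endloop
endfacet
facet normal 0.017 0.524 -0.851
outer loop
vertex 2.832 1.299 -3.474
vertex 1.878 0.632 -3.904
vertex 1.668 1.675 -3.266
endloop
endfacet
facet normal 0.806 0.592 -0.010
outer loop
vertex 3.248 0.75 -2.442
vertex 2.832 1.299 -3.474
vertex 2.515 1.748 -2.362
endloop
endfacet
facet normal -0.120 0.892 -0.436
outer loop
vertex 2.726 3.188 2.529
vertex 2.243 2.908 2.089
vertex 2.142 3.206 2.726
endloop
endfacet
facet normal 0.321 0.125 0.939
outer loop
vertex 2.726 3.188 2.529
vertex 2.142 3.206 2.726
vertex 2.457 1.312 2.871
endloop
endfacet
facet normal -0.120 0.892 -0.436
outer loop
vertex 2.142 3.206 2.726
vertex 2.243 2.908 2.089
vertex 1.635 3.0 2.444
endloop
endfacet
facet normal -0.482 -0.013 0.876
outer loop
vertex 2.142 3.206 2.726
vertex 1.635 3.0 2.444
vertex 2.457 1.312 2.871
endloop
endfacet
facet normal -0.120 0.892 -0.436
outer loop
vertex 1.635 3.0 2.444
vertex 2.243 2.908 2.089
vertex 1.585 2.725 1.895
endloop
endfacet
facet normal -0.892 -0.367 0.265
outer loop
vertex 1.635 3.0 2.444
vertex 1.585 2.725 1.895
vertex 2.457 1.312 2.871
endloop
endfacet
facet normal -0.120 0.892 -0.436
outer loop
vertex 1.585 2.725 1.895
vertex 2.243 2.908 2.089
vertex 2.031 2.588 1.492
endloop
endfacet
facet normal -0.600 -0.671 -0.436
outer loop
vertex 1.585 2.725 1.895
vertex 2.031 2.588 1.492
vertex 2.457 1.312 2.871
endloop
endfacet
facet normal -0.120 0.892 -0.436
outer loop
vertex 2.031 2.588 1.492
vertex 2.243 2.908 2.089
vertex 2.636 2.692 1.539
endloop
endfacet
facet normal 0.174 -0.695 -0.697
outer loop
vertex 2.031 2.588 1.492
vertex 2.636 2.692 1.539
vertex 2.457 1.312 2.871
endloop
endfacet
facet normal -0.119 0.892 -0.436
outer loop
vertex 2.636 2.692 1.539
vertex 2.243 2.908 2.089
vertex 2.946 2.959 2.001
endloop
endfacet
facet normal 0.847 -0.422 -0.324
outer loop
vertex 2.636 2.692 1.539
vertex 2.946 2.959 2.001
vertex 2.457 1.312 2.871
endloop
endfacet
facet normal -0.119 0.892 -0.436
outer loop
vertex 2.946 2.959 2.001
vertex 2.243 2.908 2.089
vertex 2.726 3.188 2.529
endloop
endfacet
facet normal 0.913 -0.057 0.405
outer loop
vertex 2.946 2.959 2.001
vertex 2.726 3.188 2.529
vertex 2.457 1.312 2.871
endloop
endfacet

endsolid
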